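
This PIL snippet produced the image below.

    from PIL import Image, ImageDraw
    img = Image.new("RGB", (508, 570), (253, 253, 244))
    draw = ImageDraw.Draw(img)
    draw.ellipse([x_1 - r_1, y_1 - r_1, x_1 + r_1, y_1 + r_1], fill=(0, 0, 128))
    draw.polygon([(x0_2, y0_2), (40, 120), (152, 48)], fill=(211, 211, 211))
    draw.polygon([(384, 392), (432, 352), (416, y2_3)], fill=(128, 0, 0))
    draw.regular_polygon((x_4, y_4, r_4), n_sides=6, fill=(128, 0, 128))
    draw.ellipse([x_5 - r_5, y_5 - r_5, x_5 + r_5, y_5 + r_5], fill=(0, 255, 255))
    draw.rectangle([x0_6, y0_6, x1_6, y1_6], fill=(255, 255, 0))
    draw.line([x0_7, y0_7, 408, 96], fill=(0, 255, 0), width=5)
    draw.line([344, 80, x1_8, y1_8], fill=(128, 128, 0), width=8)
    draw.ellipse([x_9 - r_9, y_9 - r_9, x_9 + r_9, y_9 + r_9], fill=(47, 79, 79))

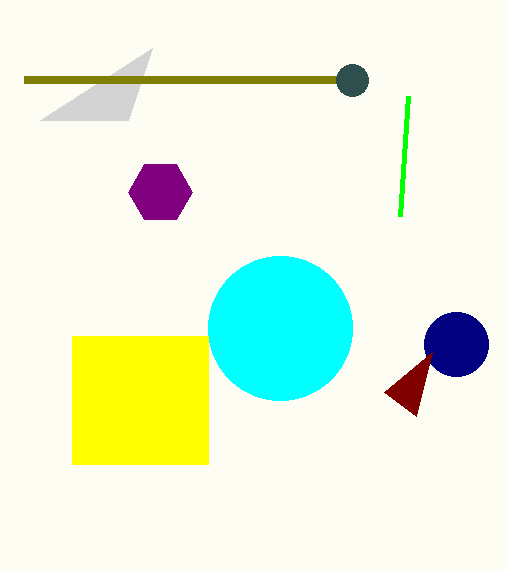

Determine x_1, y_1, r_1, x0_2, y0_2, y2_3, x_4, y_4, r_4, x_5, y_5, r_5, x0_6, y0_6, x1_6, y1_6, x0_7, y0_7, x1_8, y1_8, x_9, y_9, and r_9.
x_1 = 456; y_1 = 344; r_1 = 32; x0_2 = 128; y0_2 = 120; y2_3 = 416; x_4 = 160; y_4 = 192; r_4 = 32; x_5 = 280; y_5 = 328; r_5 = 72; x0_6 = 72; y0_6 = 336; x1_6 = 208; y1_6 = 464; x0_7 = 400; y0_7 = 216; x1_8 = 24; y1_8 = 80; x_9 = 352; y_9 = 80; r_9 = 16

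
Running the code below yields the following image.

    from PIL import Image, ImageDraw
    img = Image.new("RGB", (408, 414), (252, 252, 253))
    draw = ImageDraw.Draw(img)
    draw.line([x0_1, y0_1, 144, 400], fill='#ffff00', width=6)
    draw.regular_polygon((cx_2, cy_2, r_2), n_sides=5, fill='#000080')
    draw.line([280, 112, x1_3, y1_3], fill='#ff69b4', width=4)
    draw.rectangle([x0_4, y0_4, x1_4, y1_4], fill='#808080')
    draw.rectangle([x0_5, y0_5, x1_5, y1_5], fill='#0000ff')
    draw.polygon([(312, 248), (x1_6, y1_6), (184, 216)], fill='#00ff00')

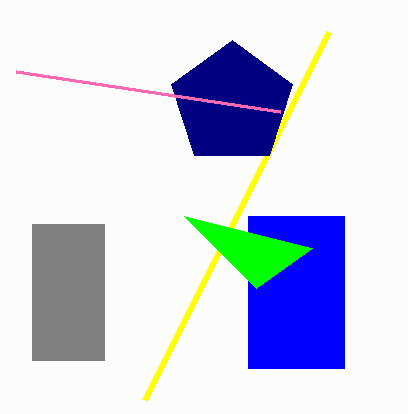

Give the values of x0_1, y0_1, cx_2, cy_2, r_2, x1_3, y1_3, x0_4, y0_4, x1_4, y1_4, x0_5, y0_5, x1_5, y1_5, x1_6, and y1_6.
x0_1 = 328; y0_1 = 32; cx_2 = 232; cy_2 = 104; r_2 = 64; x1_3 = 16; y1_3 = 72; x0_4 = 32; y0_4 = 224; x1_4 = 104; y1_4 = 360; x0_5 = 248; y0_5 = 216; x1_5 = 344; y1_5 = 368; x1_6 = 256; y1_6 = 288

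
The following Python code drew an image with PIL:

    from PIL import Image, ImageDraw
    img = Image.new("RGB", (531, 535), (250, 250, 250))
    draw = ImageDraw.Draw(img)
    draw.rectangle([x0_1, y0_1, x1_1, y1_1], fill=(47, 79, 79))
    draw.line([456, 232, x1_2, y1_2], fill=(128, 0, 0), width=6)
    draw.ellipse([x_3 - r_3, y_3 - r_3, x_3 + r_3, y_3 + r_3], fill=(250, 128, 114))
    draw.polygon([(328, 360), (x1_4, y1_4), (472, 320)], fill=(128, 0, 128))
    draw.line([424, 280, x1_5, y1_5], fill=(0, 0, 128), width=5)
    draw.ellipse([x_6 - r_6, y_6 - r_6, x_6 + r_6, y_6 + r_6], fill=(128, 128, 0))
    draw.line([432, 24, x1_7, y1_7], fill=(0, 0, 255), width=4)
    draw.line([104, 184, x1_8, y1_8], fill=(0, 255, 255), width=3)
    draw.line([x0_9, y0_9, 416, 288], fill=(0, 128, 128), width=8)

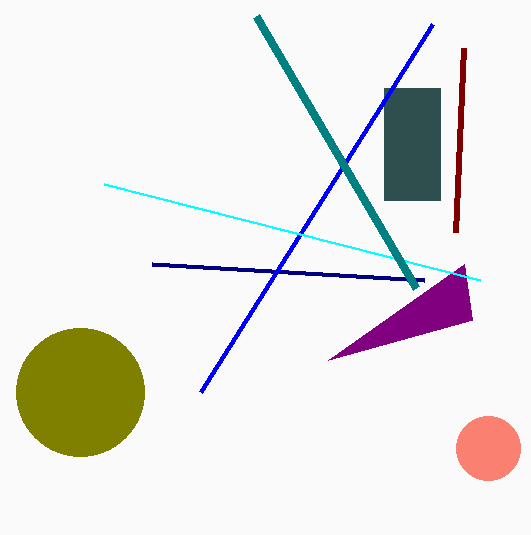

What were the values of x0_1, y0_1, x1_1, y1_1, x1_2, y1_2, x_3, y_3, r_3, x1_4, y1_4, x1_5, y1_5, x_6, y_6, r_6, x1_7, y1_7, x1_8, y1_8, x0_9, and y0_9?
x0_1 = 384, y0_1 = 88, x1_1 = 440, y1_1 = 200, x1_2 = 464, y1_2 = 48, x_3 = 488, y_3 = 448, r_3 = 32, x1_4 = 464, y1_4 = 264, x1_5 = 152, y1_5 = 264, x_6 = 80, y_6 = 392, r_6 = 64, x1_7 = 200, y1_7 = 392, x1_8 = 480, y1_8 = 280, x0_9 = 256, y0_9 = 16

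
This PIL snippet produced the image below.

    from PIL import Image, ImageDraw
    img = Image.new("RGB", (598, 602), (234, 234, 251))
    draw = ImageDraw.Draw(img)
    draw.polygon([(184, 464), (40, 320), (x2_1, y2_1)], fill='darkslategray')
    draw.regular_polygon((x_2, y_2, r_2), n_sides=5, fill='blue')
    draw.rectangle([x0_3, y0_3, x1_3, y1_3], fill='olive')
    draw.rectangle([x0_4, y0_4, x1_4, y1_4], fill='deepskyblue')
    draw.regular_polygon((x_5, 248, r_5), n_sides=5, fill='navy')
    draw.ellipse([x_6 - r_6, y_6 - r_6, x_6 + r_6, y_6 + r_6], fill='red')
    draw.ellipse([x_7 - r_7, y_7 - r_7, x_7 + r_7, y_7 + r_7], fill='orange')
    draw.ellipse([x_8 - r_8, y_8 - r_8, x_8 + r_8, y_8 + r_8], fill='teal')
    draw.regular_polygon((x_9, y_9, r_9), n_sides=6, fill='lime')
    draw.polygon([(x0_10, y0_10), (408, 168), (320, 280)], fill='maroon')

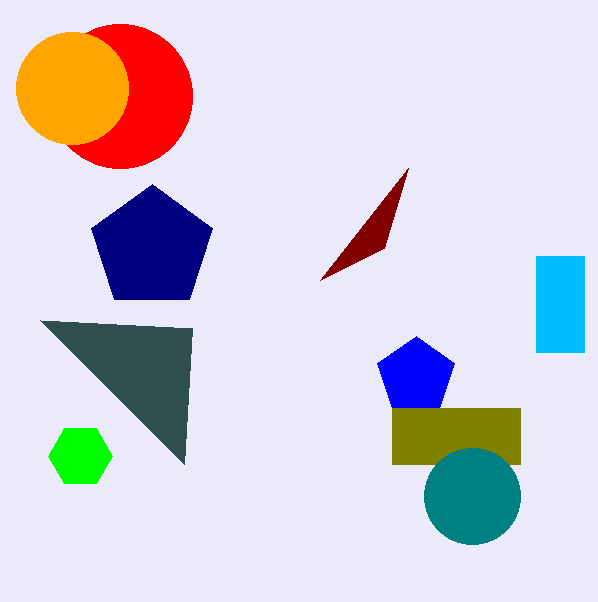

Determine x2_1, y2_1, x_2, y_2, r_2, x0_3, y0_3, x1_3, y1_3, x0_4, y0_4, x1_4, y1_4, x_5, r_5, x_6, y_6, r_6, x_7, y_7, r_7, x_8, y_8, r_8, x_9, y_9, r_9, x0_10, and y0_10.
x2_1 = 192
y2_1 = 328
x_2 = 416
y_2 = 376
r_2 = 40
x0_3 = 392
y0_3 = 408
x1_3 = 520
y1_3 = 464
x0_4 = 536
y0_4 = 256
x1_4 = 584
y1_4 = 352
x_5 = 152
r_5 = 64
x_6 = 120
y_6 = 96
r_6 = 72
x_7 = 72
y_7 = 88
r_7 = 56
x_8 = 472
y_8 = 496
r_8 = 48
x_9 = 80
y_9 = 456
r_9 = 32
x0_10 = 384
y0_10 = 248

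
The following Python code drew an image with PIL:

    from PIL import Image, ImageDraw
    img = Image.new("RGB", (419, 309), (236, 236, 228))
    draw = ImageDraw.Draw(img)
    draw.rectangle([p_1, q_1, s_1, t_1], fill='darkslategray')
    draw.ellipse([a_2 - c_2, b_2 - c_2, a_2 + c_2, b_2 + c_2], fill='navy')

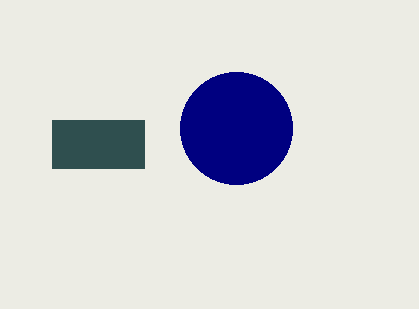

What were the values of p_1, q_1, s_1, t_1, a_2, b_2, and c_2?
p_1 = 52; q_1 = 120; s_1 = 144; t_1 = 168; a_2 = 236; b_2 = 128; c_2 = 56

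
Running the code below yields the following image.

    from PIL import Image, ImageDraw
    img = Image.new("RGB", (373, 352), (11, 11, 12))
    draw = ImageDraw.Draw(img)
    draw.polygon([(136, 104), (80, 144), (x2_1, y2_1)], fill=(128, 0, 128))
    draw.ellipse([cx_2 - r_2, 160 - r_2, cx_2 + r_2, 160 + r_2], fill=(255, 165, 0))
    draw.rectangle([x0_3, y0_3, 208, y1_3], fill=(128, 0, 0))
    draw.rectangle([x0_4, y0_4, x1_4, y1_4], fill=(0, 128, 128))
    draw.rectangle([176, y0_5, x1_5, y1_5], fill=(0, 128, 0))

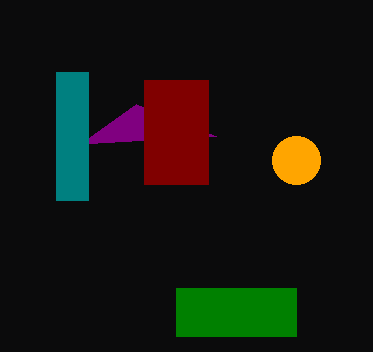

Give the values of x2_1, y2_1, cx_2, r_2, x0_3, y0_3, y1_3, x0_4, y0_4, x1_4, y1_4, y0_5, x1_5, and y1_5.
x2_1 = 216, y2_1 = 136, cx_2 = 296, r_2 = 24, x0_3 = 144, y0_3 = 80, y1_3 = 184, x0_4 = 56, y0_4 = 72, x1_4 = 88, y1_4 = 200, y0_5 = 288, x1_5 = 296, y1_5 = 336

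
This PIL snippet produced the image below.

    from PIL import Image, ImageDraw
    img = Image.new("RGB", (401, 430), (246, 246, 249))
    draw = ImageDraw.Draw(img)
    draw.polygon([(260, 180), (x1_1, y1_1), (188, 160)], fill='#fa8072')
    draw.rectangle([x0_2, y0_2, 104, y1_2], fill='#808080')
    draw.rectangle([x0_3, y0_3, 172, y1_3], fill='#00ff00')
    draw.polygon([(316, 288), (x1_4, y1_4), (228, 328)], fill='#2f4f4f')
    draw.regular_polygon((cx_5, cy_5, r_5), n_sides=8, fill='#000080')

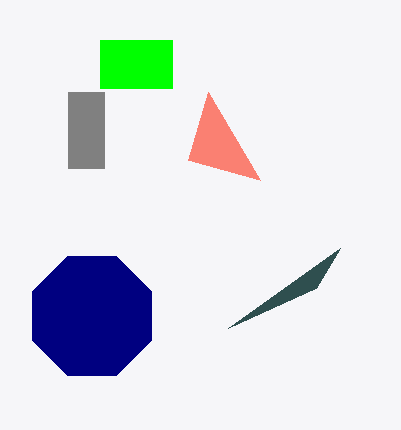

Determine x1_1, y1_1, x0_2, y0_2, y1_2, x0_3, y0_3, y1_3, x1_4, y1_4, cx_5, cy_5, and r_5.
x1_1 = 208
y1_1 = 92
x0_2 = 68
y0_2 = 92
y1_2 = 168
x0_3 = 100
y0_3 = 40
y1_3 = 88
x1_4 = 340
y1_4 = 248
cx_5 = 92
cy_5 = 316
r_5 = 64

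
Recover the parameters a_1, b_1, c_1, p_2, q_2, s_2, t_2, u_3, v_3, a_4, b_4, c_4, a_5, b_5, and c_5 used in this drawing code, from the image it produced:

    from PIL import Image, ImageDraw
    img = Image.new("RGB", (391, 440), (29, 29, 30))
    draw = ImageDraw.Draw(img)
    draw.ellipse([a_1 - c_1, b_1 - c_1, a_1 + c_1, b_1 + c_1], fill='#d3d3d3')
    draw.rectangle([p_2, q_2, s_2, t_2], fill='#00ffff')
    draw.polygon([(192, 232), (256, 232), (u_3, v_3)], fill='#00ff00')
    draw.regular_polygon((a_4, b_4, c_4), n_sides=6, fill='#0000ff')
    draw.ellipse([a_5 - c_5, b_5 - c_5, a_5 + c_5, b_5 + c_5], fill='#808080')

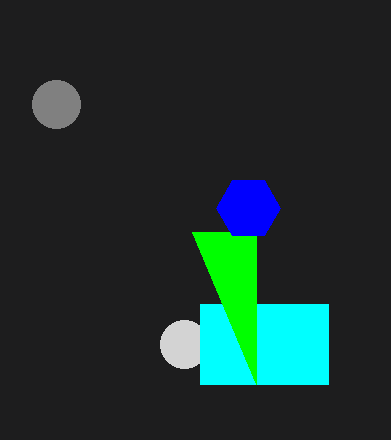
a_1 = 184, b_1 = 344, c_1 = 24, p_2 = 200, q_2 = 304, s_2 = 328, t_2 = 384, u_3 = 256, v_3 = 384, a_4 = 248, b_4 = 208, c_4 = 32, a_5 = 56, b_5 = 104, c_5 = 24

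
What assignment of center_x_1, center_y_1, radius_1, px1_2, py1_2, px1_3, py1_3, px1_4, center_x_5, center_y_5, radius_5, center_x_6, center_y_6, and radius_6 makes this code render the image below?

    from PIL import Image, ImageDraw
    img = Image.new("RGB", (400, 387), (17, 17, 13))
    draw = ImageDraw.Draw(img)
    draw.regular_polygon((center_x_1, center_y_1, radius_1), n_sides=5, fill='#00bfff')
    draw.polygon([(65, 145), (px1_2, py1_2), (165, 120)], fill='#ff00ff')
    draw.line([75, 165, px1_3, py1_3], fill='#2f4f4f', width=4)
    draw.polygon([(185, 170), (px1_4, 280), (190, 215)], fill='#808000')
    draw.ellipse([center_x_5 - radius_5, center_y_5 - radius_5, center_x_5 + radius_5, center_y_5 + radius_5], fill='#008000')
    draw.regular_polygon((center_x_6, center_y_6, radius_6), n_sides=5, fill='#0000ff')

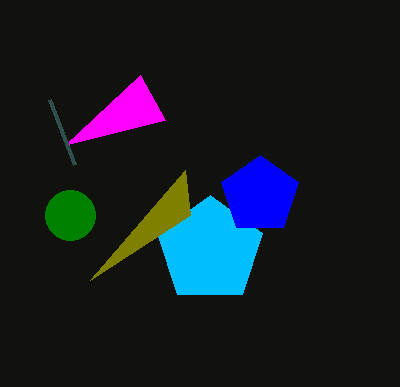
center_x_1 = 210
center_y_1 = 250
radius_1 = 55
px1_2 = 140
py1_2 = 75
px1_3 = 50
py1_3 = 100
px1_4 = 90
center_x_5 = 70
center_y_5 = 215
radius_5 = 25
center_x_6 = 260
center_y_6 = 195
radius_6 = 40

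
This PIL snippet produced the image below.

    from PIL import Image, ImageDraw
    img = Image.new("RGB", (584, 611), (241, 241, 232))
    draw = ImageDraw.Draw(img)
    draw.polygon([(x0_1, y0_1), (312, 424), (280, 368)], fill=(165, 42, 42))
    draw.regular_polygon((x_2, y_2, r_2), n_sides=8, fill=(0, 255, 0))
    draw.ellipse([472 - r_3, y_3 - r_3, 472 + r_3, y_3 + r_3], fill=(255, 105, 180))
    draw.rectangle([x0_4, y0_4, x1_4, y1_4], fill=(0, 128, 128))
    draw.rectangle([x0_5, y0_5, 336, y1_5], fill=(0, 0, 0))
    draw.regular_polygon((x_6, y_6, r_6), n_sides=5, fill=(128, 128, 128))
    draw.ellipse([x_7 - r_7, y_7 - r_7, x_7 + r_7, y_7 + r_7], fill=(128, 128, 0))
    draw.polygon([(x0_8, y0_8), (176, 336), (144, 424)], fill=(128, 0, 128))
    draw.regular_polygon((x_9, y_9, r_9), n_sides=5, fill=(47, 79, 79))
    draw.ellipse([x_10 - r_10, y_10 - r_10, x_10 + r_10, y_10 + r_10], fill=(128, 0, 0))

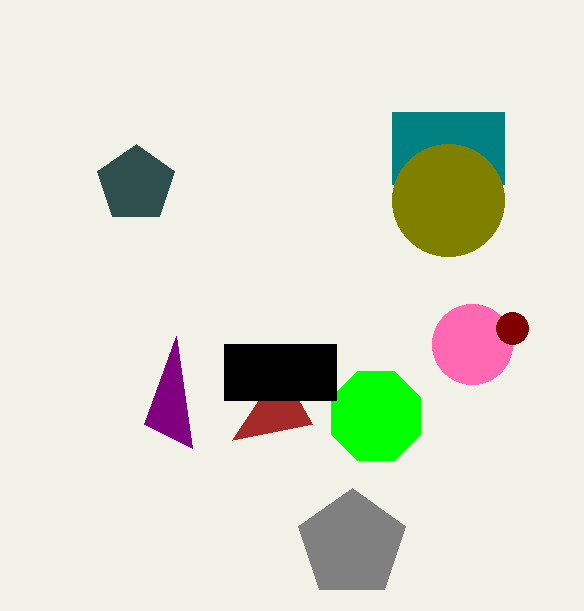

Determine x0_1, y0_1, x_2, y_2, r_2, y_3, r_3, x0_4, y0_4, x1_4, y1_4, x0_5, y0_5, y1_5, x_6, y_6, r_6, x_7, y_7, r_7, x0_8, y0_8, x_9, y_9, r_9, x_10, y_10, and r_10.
x0_1 = 232
y0_1 = 440
x_2 = 376
y_2 = 416
r_2 = 48
y_3 = 344
r_3 = 40
x0_4 = 392
y0_4 = 112
x1_4 = 504
y1_4 = 184
x0_5 = 224
y0_5 = 344
y1_5 = 400
x_6 = 352
y_6 = 544
r_6 = 56
x_7 = 448
y_7 = 200
r_7 = 56
x0_8 = 192
y0_8 = 448
x_9 = 136
y_9 = 184
r_9 = 40
x_10 = 512
y_10 = 328
r_10 = 16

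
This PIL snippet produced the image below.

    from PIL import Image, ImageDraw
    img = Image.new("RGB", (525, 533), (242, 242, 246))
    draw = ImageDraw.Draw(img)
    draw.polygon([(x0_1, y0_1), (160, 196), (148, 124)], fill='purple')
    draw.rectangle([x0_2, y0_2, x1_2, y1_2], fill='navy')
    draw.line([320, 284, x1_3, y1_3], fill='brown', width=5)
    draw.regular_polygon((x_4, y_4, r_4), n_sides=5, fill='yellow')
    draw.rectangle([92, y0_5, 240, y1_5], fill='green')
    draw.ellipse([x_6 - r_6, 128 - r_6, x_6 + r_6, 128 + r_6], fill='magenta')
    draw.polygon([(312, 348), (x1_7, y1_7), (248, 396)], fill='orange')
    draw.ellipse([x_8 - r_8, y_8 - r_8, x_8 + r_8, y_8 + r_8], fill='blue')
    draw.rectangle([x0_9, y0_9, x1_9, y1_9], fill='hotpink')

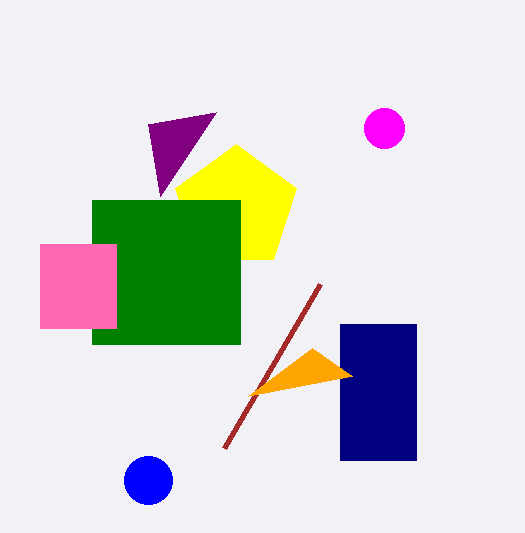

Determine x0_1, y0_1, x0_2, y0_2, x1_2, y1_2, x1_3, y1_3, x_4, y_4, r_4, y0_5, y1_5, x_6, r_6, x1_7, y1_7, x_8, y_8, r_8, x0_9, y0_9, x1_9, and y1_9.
x0_1 = 216
y0_1 = 112
x0_2 = 340
y0_2 = 324
x1_2 = 416
y1_2 = 460
x1_3 = 224
y1_3 = 448
x_4 = 236
y_4 = 208
r_4 = 64
y0_5 = 200
y1_5 = 344
x_6 = 384
r_6 = 20
x1_7 = 352
y1_7 = 376
x_8 = 148
y_8 = 480
r_8 = 24
x0_9 = 40
y0_9 = 244
x1_9 = 116
y1_9 = 328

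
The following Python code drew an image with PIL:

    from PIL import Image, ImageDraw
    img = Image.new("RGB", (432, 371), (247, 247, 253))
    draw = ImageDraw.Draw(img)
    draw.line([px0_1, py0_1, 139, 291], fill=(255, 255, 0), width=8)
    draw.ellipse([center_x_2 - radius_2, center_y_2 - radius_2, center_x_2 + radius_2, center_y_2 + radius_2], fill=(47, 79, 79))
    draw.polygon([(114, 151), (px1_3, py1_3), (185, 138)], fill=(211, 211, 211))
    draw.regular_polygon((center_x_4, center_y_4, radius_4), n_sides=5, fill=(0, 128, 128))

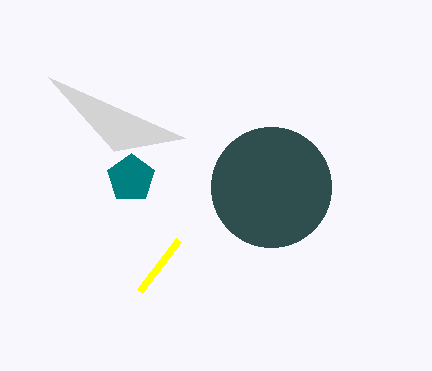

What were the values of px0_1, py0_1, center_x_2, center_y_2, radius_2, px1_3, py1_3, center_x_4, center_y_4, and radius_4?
px0_1 = 178, py0_1 = 240, center_x_2 = 271, center_y_2 = 187, radius_2 = 60, px1_3 = 48, py1_3 = 77, center_x_4 = 131, center_y_4 = 178, radius_4 = 25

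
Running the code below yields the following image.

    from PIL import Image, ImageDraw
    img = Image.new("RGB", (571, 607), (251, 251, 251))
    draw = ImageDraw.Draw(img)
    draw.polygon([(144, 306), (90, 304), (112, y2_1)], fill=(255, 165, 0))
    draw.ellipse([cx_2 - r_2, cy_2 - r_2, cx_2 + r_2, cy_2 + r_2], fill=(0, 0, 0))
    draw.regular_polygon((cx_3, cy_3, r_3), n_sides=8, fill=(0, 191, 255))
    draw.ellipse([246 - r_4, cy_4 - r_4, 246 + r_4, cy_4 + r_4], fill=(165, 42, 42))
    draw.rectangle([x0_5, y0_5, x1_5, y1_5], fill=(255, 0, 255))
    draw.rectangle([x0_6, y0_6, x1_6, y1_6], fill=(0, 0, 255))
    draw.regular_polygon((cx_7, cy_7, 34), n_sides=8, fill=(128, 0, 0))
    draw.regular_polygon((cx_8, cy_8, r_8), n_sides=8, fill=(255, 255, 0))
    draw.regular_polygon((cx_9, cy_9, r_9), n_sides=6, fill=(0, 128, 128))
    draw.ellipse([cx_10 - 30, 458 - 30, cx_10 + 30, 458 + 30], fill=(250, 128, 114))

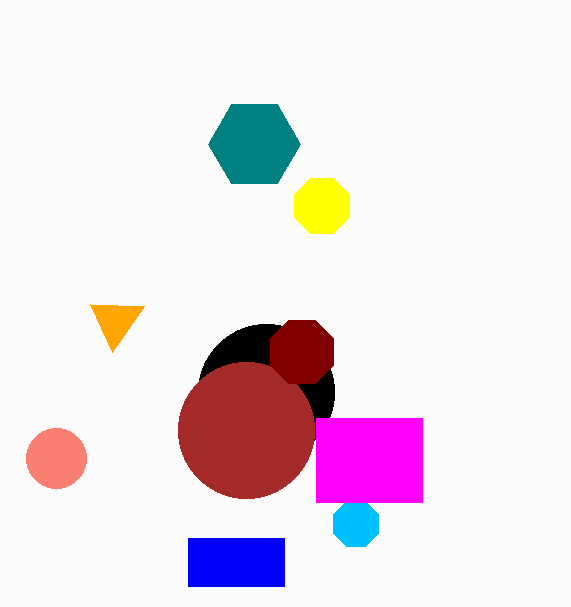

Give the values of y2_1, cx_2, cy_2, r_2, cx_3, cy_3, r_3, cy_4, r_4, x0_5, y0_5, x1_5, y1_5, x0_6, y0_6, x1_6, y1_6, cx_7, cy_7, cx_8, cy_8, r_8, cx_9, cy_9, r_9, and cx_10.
y2_1 = 352, cx_2 = 266, cy_2 = 392, r_2 = 68, cx_3 = 356, cy_3 = 524, r_3 = 24, cy_4 = 430, r_4 = 68, x0_5 = 316, y0_5 = 418, x1_5 = 422, y1_5 = 502, x0_6 = 188, y0_6 = 538, x1_6 = 284, y1_6 = 586, cx_7 = 302, cy_7 = 352, cx_8 = 322, cy_8 = 206, r_8 = 30, cx_9 = 254, cy_9 = 144, r_9 = 46, cx_10 = 56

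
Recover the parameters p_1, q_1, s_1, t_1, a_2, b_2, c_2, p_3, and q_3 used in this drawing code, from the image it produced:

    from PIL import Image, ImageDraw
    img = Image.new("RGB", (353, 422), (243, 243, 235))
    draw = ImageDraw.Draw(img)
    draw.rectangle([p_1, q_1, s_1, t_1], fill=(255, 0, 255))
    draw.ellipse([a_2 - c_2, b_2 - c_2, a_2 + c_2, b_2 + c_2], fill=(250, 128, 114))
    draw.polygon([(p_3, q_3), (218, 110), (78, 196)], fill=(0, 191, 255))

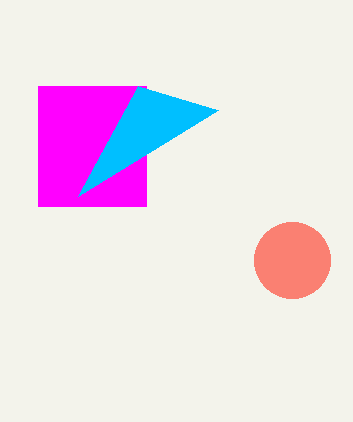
p_1 = 38
q_1 = 86
s_1 = 146
t_1 = 206
a_2 = 292
b_2 = 260
c_2 = 38
p_3 = 138
q_3 = 86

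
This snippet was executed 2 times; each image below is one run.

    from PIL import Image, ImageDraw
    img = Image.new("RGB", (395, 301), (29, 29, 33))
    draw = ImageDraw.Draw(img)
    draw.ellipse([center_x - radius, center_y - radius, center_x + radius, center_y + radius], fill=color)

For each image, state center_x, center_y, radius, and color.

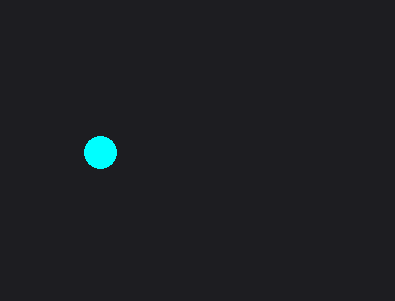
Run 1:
center_x = 100, center_y = 152, radius = 16, color = 'cyan'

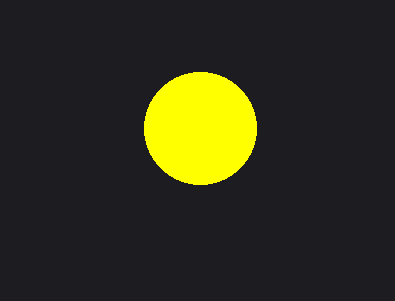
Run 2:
center_x = 200, center_y = 128, radius = 56, color = 'yellow'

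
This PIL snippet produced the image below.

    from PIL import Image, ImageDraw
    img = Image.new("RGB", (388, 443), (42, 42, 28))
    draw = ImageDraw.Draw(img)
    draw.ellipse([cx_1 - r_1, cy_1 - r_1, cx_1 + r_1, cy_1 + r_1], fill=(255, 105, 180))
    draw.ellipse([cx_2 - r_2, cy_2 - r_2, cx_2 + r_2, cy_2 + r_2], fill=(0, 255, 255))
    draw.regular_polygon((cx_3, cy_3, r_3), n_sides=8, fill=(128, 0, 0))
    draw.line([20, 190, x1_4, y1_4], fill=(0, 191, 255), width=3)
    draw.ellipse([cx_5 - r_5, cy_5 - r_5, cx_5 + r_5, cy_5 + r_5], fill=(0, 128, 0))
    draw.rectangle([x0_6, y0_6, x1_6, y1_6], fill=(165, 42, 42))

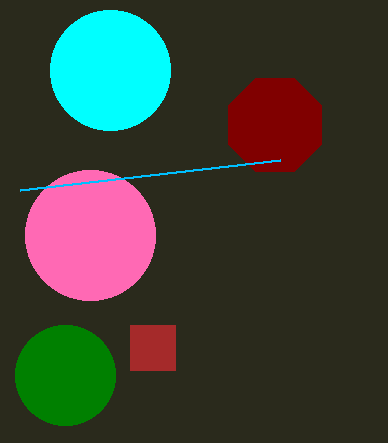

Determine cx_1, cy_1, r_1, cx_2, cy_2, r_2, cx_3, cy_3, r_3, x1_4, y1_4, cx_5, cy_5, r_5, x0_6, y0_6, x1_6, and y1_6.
cx_1 = 90; cy_1 = 235; r_1 = 65; cx_2 = 110; cy_2 = 70; r_2 = 60; cx_3 = 275; cy_3 = 125; r_3 = 50; x1_4 = 280; y1_4 = 160; cx_5 = 65; cy_5 = 375; r_5 = 50; x0_6 = 130; y0_6 = 325; x1_6 = 175; y1_6 = 370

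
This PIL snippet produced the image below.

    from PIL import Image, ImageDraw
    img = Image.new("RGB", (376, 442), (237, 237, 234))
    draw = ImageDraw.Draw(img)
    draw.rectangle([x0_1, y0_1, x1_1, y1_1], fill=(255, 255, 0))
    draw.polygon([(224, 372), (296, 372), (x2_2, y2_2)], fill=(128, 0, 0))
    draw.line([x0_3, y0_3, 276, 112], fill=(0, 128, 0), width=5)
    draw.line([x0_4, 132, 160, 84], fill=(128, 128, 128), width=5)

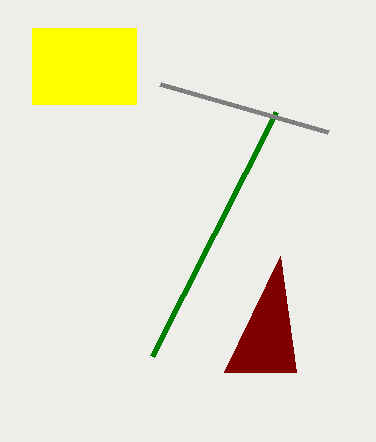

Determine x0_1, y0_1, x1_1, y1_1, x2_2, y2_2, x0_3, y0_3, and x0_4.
x0_1 = 32
y0_1 = 28
x1_1 = 136
y1_1 = 104
x2_2 = 280
y2_2 = 256
x0_3 = 152
y0_3 = 356
x0_4 = 328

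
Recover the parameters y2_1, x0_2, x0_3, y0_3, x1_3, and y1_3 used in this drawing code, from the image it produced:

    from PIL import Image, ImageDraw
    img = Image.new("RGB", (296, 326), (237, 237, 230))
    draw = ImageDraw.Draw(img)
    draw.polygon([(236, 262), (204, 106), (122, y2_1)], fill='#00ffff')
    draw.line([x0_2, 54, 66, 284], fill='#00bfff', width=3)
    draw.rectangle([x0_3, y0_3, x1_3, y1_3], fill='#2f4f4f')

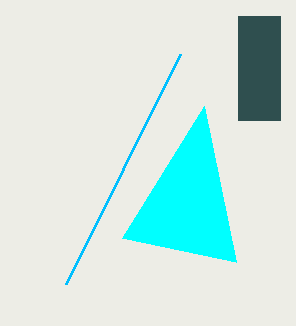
y2_1 = 238, x0_2 = 180, x0_3 = 238, y0_3 = 16, x1_3 = 280, y1_3 = 120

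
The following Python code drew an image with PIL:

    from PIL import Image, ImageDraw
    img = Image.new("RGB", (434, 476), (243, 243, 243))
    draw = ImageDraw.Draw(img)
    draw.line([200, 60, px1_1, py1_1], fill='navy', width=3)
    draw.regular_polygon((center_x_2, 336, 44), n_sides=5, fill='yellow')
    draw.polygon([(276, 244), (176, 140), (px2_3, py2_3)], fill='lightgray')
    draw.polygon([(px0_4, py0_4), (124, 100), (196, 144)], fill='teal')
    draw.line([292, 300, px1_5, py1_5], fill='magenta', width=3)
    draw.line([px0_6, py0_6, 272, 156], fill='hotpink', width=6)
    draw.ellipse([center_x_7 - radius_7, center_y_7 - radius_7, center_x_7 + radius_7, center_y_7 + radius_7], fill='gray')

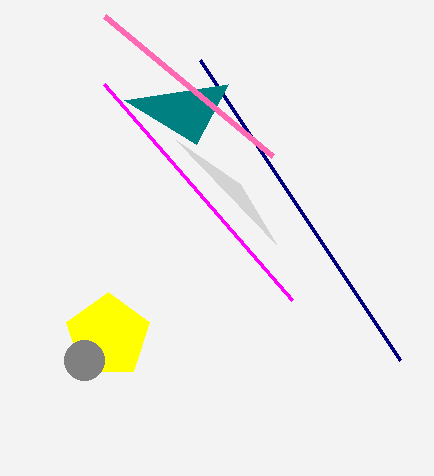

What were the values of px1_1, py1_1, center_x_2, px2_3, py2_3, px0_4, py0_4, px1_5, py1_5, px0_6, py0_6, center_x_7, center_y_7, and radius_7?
px1_1 = 400; py1_1 = 360; center_x_2 = 108; px2_3 = 240; py2_3 = 184; px0_4 = 228; py0_4 = 84; px1_5 = 104; py1_5 = 84; px0_6 = 104; py0_6 = 16; center_x_7 = 84; center_y_7 = 360; radius_7 = 20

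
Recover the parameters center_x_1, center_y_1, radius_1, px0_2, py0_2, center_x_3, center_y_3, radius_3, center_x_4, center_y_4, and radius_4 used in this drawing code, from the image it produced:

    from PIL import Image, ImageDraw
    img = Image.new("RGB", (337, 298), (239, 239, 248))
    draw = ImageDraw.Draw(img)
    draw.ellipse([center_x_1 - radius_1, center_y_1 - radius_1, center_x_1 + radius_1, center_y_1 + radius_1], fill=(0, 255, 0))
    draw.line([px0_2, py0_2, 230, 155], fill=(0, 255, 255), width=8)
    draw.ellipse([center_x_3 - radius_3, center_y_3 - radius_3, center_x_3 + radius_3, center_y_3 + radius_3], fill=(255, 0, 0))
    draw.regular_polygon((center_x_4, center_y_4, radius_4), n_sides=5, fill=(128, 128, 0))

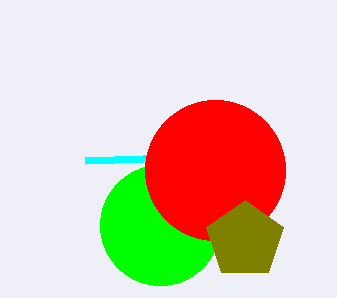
center_x_1 = 160; center_y_1 = 225; radius_1 = 60; px0_2 = 85; py0_2 = 160; center_x_3 = 215; center_y_3 = 170; radius_3 = 70; center_x_4 = 245; center_y_4 = 240; radius_4 = 40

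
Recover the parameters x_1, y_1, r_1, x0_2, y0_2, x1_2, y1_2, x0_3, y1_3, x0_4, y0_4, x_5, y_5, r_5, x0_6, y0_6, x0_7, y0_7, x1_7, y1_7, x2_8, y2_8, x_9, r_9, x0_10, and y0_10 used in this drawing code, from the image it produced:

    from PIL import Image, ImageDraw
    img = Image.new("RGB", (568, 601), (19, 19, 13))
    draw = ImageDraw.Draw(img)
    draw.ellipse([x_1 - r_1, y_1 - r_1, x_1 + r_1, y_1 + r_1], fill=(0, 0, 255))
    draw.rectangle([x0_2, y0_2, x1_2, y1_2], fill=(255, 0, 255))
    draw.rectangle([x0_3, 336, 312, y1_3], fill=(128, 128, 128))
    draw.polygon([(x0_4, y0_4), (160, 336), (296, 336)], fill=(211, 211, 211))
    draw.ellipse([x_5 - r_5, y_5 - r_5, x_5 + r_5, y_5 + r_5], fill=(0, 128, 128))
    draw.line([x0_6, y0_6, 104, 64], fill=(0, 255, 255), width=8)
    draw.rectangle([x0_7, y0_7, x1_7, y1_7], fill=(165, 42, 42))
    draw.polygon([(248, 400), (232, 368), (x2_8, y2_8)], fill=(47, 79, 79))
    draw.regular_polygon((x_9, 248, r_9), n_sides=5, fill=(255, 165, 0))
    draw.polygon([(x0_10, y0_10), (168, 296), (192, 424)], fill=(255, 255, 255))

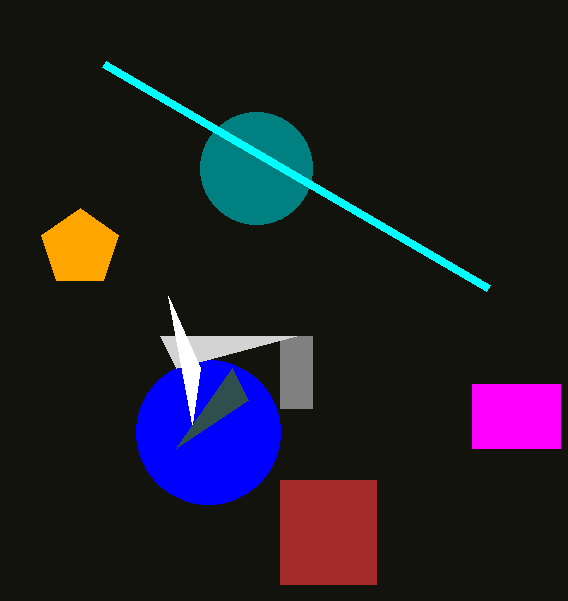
x_1 = 208, y_1 = 432, r_1 = 72, x0_2 = 472, y0_2 = 384, x1_2 = 560, y1_2 = 448, x0_3 = 280, y1_3 = 408, x0_4 = 176, y0_4 = 368, x_5 = 256, y_5 = 168, r_5 = 56, x0_6 = 488, y0_6 = 288, x0_7 = 280, y0_7 = 480, x1_7 = 376, y1_7 = 584, x2_8 = 176, y2_8 = 448, x_9 = 80, r_9 = 40, x0_10 = 200, y0_10 = 368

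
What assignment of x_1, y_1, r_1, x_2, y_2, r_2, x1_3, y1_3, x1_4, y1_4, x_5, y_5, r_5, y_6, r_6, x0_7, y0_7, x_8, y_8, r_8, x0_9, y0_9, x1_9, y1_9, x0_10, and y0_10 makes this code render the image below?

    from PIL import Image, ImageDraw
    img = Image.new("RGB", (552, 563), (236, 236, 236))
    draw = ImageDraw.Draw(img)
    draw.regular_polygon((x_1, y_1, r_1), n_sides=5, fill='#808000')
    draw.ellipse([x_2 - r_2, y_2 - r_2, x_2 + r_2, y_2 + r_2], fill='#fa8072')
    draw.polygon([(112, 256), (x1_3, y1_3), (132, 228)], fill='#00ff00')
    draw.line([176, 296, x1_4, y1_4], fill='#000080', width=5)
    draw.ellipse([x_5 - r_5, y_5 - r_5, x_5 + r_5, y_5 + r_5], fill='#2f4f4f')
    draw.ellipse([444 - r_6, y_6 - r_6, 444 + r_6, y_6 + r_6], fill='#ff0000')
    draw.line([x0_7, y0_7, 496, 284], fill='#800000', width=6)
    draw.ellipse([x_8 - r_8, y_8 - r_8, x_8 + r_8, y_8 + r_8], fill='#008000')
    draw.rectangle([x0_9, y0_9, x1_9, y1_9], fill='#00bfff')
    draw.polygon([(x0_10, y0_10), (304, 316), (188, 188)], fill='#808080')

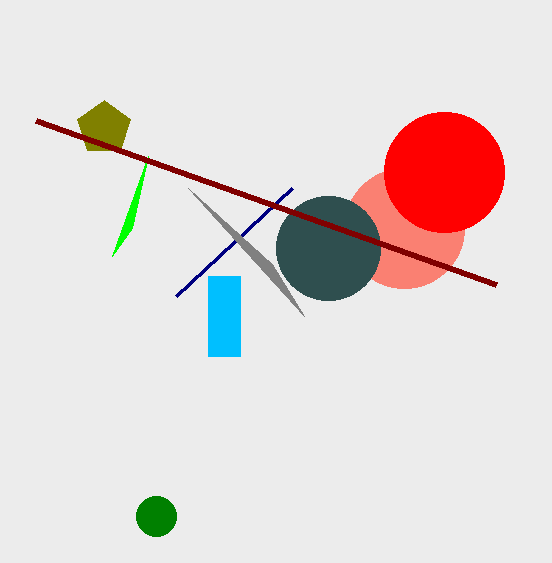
x_1 = 104, y_1 = 128, r_1 = 28, x_2 = 404, y_2 = 228, r_2 = 60, x1_3 = 148, y1_3 = 156, x1_4 = 292, y1_4 = 188, x_5 = 328, y_5 = 248, r_5 = 52, y_6 = 172, r_6 = 60, x0_7 = 36, y0_7 = 120, x_8 = 156, y_8 = 516, r_8 = 20, x0_9 = 208, y0_9 = 276, x1_9 = 240, y1_9 = 356, x0_10 = 272, y0_10 = 264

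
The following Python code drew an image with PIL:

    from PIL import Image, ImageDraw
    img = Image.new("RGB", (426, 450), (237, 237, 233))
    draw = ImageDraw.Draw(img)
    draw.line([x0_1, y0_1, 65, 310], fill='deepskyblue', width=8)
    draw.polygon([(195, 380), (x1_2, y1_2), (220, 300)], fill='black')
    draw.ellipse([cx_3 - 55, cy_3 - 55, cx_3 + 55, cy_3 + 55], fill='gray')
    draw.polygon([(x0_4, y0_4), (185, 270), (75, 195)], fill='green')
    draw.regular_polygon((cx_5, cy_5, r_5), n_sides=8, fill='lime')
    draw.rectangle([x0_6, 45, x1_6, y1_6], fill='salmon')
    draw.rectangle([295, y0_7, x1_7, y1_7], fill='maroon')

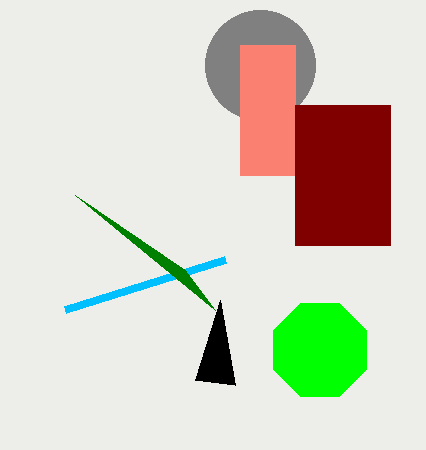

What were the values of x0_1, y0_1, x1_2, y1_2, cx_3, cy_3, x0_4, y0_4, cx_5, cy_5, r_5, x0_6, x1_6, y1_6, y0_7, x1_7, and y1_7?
x0_1 = 225, y0_1 = 260, x1_2 = 235, y1_2 = 385, cx_3 = 260, cy_3 = 65, x0_4 = 215, y0_4 = 310, cx_5 = 320, cy_5 = 350, r_5 = 50, x0_6 = 240, x1_6 = 295, y1_6 = 175, y0_7 = 105, x1_7 = 390, y1_7 = 245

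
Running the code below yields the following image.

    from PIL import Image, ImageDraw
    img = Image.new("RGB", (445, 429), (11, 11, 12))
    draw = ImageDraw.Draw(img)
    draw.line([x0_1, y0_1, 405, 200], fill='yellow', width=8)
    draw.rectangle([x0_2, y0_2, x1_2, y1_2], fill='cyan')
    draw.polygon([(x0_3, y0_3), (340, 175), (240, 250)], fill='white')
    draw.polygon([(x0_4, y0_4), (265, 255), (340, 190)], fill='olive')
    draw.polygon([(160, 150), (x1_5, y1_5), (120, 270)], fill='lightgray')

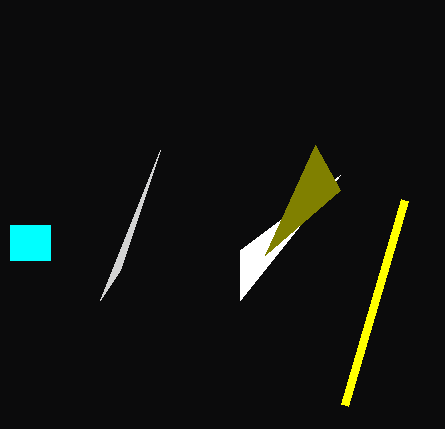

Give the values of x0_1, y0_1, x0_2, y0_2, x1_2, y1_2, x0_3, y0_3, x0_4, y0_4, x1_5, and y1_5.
x0_1 = 345; y0_1 = 405; x0_2 = 10; y0_2 = 225; x1_2 = 50; y1_2 = 260; x0_3 = 240; y0_3 = 300; x0_4 = 315; y0_4 = 145; x1_5 = 100; y1_5 = 300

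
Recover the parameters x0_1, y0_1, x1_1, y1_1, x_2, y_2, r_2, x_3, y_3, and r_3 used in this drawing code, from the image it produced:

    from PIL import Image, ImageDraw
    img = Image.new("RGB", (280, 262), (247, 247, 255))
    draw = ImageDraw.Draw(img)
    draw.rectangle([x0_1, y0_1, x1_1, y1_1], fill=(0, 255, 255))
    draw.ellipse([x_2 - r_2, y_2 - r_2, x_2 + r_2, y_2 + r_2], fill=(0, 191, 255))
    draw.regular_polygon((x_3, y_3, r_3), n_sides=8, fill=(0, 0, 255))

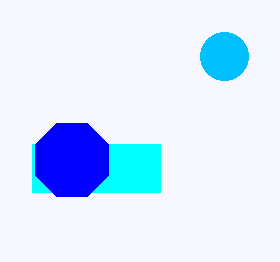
x0_1 = 32, y0_1 = 144, x1_1 = 160, y1_1 = 192, x_2 = 224, y_2 = 56, r_2 = 24, x_3 = 72, y_3 = 160, r_3 = 40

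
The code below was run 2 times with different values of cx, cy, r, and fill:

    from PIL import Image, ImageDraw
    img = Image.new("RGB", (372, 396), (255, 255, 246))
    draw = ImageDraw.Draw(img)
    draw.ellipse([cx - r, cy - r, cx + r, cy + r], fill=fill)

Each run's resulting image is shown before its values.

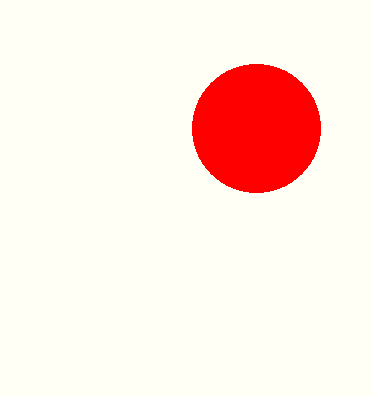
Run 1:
cx = 256; cy = 128; r = 64; fill = 'red'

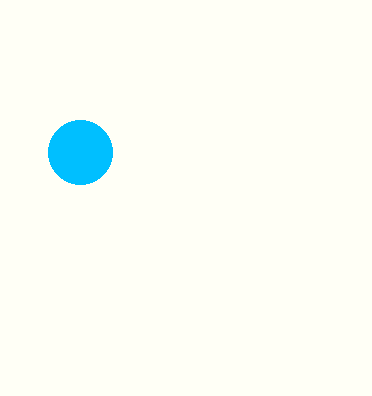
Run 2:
cx = 80, cy = 152, r = 32, fill = 'deepskyblue'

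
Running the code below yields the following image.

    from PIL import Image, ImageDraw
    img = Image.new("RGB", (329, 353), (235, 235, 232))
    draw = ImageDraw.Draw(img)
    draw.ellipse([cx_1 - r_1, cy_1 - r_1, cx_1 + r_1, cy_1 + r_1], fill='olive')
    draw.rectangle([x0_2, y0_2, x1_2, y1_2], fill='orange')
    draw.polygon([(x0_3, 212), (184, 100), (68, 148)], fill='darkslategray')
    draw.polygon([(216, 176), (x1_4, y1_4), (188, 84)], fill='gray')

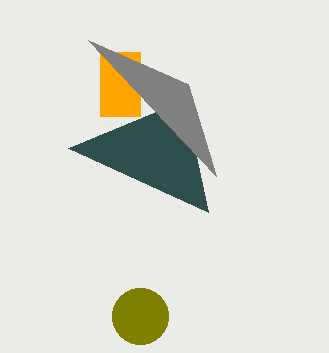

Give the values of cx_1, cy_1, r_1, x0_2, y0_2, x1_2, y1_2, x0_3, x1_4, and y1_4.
cx_1 = 140, cy_1 = 316, r_1 = 28, x0_2 = 100, y0_2 = 52, x1_2 = 140, y1_2 = 116, x0_3 = 208, x1_4 = 88, y1_4 = 40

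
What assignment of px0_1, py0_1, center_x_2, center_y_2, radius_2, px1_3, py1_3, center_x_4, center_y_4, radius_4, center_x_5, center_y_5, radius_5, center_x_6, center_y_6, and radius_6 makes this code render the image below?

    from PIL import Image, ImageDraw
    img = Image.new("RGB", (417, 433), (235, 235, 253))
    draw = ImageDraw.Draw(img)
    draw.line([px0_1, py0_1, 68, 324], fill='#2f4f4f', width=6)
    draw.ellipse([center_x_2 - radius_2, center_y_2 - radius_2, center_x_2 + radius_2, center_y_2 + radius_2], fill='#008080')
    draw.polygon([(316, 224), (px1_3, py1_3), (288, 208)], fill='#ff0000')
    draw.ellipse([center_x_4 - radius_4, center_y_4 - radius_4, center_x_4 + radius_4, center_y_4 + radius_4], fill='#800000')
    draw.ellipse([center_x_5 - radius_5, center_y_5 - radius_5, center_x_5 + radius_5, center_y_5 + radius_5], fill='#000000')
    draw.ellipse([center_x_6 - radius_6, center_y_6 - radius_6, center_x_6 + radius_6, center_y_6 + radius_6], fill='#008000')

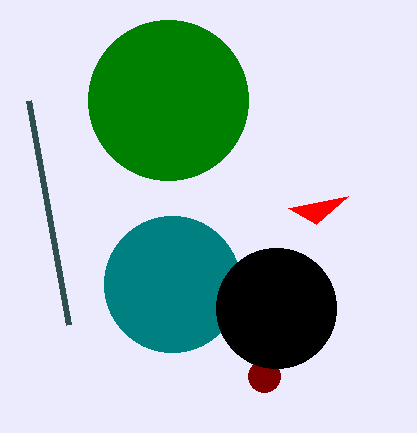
px0_1 = 28; py0_1 = 100; center_x_2 = 172; center_y_2 = 284; radius_2 = 68; px1_3 = 348; py1_3 = 196; center_x_4 = 264; center_y_4 = 376; radius_4 = 16; center_x_5 = 276; center_y_5 = 308; radius_5 = 60; center_x_6 = 168; center_y_6 = 100; radius_6 = 80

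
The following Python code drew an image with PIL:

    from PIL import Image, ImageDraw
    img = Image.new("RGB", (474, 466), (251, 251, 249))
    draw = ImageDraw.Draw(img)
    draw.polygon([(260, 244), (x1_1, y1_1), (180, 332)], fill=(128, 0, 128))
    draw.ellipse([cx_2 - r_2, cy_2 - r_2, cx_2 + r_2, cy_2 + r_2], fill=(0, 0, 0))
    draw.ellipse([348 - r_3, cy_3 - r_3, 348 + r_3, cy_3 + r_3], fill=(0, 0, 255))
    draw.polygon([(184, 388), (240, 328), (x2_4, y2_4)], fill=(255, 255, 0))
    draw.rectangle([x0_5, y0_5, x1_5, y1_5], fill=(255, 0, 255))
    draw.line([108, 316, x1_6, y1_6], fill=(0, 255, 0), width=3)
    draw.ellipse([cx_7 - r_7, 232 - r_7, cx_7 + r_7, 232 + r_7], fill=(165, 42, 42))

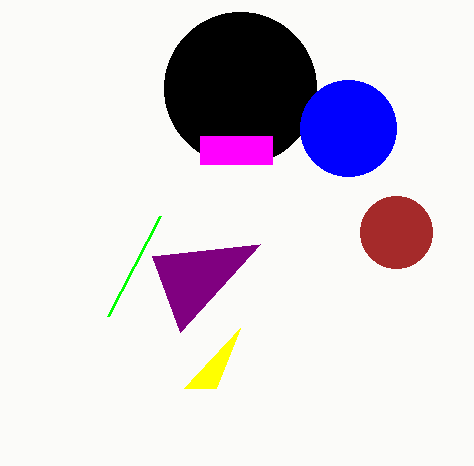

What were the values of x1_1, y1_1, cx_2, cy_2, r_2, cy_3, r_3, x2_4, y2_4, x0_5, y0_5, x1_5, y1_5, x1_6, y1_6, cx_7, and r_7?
x1_1 = 152, y1_1 = 256, cx_2 = 240, cy_2 = 88, r_2 = 76, cy_3 = 128, r_3 = 48, x2_4 = 216, y2_4 = 388, x0_5 = 200, y0_5 = 136, x1_5 = 272, y1_5 = 164, x1_6 = 160, y1_6 = 216, cx_7 = 396, r_7 = 36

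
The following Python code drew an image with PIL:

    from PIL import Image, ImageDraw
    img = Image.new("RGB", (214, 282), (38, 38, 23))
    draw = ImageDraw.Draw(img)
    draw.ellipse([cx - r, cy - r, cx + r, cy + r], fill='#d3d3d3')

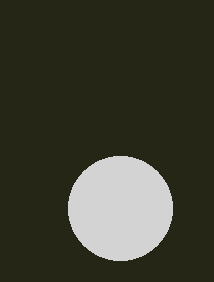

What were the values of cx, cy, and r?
cx = 120
cy = 208
r = 52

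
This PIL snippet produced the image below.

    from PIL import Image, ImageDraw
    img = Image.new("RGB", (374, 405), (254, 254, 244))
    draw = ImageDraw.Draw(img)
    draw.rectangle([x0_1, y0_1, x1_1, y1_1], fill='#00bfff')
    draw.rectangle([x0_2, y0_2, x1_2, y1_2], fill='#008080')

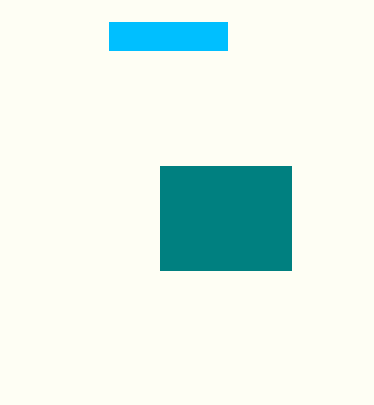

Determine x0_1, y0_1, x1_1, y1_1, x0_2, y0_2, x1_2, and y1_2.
x0_1 = 109; y0_1 = 22; x1_1 = 227; y1_1 = 50; x0_2 = 160; y0_2 = 166; x1_2 = 291; y1_2 = 270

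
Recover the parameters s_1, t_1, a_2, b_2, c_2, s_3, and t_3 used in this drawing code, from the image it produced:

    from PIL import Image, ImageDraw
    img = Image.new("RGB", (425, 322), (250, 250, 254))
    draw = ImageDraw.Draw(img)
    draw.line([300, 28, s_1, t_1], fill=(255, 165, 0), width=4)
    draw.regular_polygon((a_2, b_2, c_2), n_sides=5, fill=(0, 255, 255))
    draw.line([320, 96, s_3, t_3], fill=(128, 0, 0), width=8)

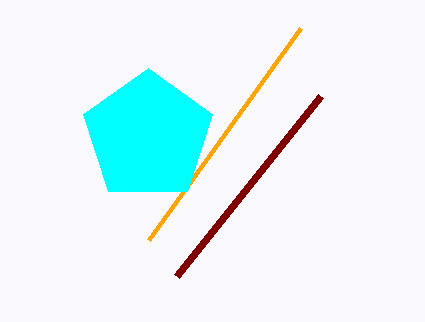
s_1 = 148; t_1 = 240; a_2 = 148; b_2 = 136; c_2 = 68; s_3 = 176; t_3 = 276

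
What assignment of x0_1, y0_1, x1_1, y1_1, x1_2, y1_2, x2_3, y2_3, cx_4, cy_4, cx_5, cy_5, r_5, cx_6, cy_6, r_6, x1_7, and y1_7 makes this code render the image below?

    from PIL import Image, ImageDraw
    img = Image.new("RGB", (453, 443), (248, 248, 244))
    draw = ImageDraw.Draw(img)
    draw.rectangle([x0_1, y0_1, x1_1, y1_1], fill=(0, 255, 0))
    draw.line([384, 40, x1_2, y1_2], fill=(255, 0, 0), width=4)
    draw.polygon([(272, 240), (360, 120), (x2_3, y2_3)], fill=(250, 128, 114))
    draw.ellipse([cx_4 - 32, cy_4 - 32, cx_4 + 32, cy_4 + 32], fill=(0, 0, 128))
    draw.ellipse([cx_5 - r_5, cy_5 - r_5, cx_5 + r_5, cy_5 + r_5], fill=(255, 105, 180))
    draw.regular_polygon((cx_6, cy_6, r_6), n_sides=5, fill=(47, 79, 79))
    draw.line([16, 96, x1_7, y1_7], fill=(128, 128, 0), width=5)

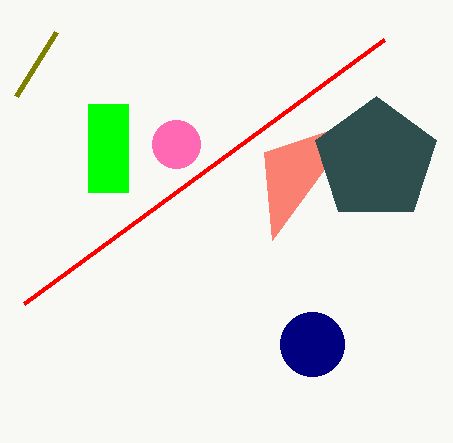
x0_1 = 88, y0_1 = 104, x1_1 = 128, y1_1 = 192, x1_2 = 24, y1_2 = 304, x2_3 = 264, y2_3 = 152, cx_4 = 312, cy_4 = 344, cx_5 = 176, cy_5 = 144, r_5 = 24, cx_6 = 376, cy_6 = 160, r_6 = 64, x1_7 = 56, y1_7 = 32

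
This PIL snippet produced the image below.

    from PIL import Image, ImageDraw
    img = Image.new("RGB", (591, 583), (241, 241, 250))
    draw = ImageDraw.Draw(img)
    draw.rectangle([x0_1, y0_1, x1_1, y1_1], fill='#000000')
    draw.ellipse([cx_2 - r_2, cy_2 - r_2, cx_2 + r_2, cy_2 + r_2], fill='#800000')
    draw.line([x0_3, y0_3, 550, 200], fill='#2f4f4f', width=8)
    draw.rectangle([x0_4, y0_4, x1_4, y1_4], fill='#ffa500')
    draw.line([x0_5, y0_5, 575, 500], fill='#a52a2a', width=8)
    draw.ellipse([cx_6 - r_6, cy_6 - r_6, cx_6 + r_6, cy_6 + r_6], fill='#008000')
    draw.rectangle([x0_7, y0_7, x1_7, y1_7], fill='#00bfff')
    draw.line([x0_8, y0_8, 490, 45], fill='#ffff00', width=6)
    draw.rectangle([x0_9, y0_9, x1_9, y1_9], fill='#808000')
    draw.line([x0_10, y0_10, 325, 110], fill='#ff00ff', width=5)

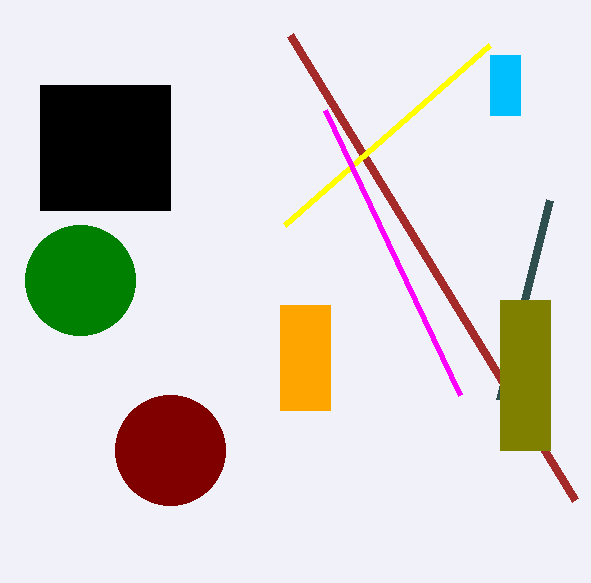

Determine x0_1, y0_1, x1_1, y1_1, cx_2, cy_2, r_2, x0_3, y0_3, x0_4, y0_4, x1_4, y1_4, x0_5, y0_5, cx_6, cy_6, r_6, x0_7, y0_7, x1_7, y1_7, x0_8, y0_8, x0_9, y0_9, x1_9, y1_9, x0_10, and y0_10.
x0_1 = 40
y0_1 = 85
x1_1 = 170
y1_1 = 210
cx_2 = 170
cy_2 = 450
r_2 = 55
x0_3 = 500
y0_3 = 400
x0_4 = 280
y0_4 = 305
x1_4 = 330
y1_4 = 410
x0_5 = 290
y0_5 = 35
cx_6 = 80
cy_6 = 280
r_6 = 55
x0_7 = 490
y0_7 = 55
x1_7 = 520
y1_7 = 115
x0_8 = 285
y0_8 = 225
x0_9 = 500
y0_9 = 300
x1_9 = 550
y1_9 = 450
x0_10 = 460
y0_10 = 395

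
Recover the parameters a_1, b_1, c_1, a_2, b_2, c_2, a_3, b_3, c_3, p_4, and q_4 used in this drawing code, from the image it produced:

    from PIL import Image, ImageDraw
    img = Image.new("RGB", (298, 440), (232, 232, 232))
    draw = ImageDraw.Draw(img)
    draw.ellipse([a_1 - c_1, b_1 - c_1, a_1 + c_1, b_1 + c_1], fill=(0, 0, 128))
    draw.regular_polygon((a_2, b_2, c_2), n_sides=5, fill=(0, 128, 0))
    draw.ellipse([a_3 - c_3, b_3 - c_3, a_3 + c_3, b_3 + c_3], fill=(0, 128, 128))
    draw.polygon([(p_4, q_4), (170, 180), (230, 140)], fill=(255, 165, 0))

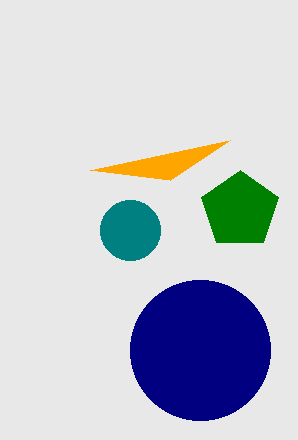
a_1 = 200; b_1 = 350; c_1 = 70; a_2 = 240; b_2 = 210; c_2 = 40; a_3 = 130; b_3 = 230; c_3 = 30; p_4 = 90; q_4 = 170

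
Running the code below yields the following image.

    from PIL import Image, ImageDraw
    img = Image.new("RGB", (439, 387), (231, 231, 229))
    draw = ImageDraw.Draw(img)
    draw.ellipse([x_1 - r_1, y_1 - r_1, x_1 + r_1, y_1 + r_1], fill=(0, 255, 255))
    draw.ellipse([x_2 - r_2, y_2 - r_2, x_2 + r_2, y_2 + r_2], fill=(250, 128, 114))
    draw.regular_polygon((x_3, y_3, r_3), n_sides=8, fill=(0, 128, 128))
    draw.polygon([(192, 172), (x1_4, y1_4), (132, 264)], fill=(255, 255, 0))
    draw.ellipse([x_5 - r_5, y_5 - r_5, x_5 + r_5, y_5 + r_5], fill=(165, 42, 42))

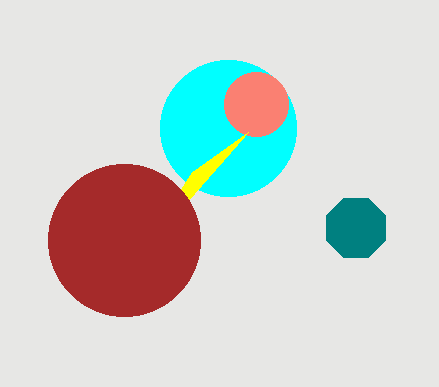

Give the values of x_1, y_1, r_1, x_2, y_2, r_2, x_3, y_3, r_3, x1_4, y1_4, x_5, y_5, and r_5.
x_1 = 228; y_1 = 128; r_1 = 68; x_2 = 256; y_2 = 104; r_2 = 32; x_3 = 356; y_3 = 228; r_3 = 32; x1_4 = 248; y1_4 = 132; x_5 = 124; y_5 = 240; r_5 = 76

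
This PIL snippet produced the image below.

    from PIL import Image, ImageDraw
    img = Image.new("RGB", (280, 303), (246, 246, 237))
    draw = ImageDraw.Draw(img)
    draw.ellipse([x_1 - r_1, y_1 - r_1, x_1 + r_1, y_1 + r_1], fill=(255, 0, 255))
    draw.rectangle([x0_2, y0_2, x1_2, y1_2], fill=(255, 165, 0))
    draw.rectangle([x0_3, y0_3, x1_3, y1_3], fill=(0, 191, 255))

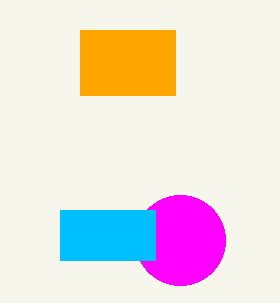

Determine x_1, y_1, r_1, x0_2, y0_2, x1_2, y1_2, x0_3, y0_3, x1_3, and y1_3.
x_1 = 180
y_1 = 240
r_1 = 45
x0_2 = 80
y0_2 = 30
x1_2 = 175
y1_2 = 95
x0_3 = 60
y0_3 = 210
x1_3 = 155
y1_3 = 260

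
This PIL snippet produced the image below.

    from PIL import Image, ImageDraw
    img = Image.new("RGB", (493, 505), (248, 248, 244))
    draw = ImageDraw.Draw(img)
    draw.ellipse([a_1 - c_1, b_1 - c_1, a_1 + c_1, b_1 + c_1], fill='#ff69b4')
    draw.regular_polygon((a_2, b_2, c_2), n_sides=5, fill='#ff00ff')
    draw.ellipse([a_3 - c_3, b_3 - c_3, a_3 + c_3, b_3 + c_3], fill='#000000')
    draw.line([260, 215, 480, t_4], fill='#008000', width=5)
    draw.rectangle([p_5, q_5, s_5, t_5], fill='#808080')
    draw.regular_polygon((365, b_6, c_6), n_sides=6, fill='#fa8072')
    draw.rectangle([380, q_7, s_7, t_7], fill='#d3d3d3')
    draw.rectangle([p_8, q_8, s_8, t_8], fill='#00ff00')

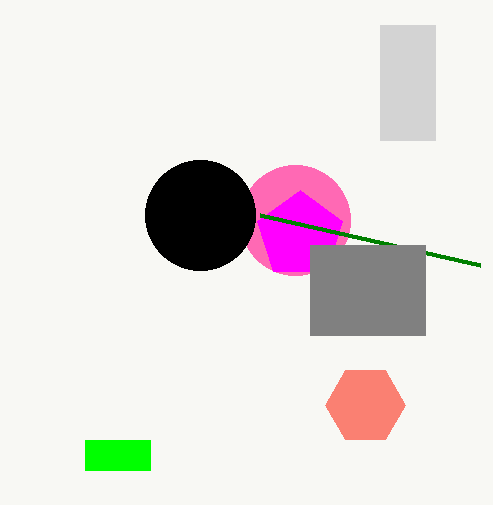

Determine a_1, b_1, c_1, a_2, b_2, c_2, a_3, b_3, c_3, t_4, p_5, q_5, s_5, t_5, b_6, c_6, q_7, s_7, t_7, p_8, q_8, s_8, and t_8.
a_1 = 295
b_1 = 220
c_1 = 55
a_2 = 300
b_2 = 235
c_2 = 45
a_3 = 200
b_3 = 215
c_3 = 55
t_4 = 265
p_5 = 310
q_5 = 245
s_5 = 425
t_5 = 335
b_6 = 405
c_6 = 40
q_7 = 25
s_7 = 435
t_7 = 140
p_8 = 85
q_8 = 440
s_8 = 150
t_8 = 470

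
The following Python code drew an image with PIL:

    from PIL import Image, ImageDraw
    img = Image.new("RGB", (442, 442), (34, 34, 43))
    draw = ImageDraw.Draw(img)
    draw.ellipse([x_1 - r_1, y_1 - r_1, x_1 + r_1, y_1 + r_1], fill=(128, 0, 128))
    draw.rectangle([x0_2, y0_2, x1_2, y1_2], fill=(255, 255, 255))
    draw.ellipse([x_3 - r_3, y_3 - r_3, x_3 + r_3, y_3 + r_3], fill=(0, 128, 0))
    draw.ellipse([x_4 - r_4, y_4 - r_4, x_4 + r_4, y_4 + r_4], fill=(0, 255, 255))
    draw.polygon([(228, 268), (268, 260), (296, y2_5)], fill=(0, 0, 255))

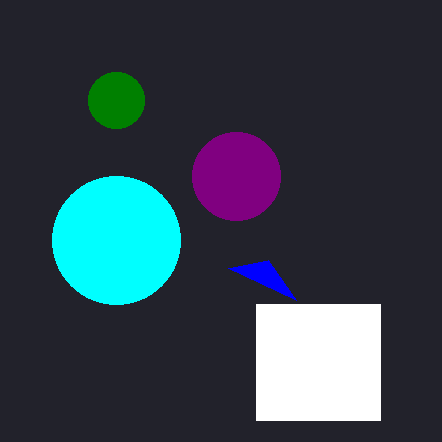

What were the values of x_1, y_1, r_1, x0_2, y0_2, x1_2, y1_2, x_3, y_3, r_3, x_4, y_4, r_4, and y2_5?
x_1 = 236, y_1 = 176, r_1 = 44, x0_2 = 256, y0_2 = 304, x1_2 = 380, y1_2 = 420, x_3 = 116, y_3 = 100, r_3 = 28, x_4 = 116, y_4 = 240, r_4 = 64, y2_5 = 300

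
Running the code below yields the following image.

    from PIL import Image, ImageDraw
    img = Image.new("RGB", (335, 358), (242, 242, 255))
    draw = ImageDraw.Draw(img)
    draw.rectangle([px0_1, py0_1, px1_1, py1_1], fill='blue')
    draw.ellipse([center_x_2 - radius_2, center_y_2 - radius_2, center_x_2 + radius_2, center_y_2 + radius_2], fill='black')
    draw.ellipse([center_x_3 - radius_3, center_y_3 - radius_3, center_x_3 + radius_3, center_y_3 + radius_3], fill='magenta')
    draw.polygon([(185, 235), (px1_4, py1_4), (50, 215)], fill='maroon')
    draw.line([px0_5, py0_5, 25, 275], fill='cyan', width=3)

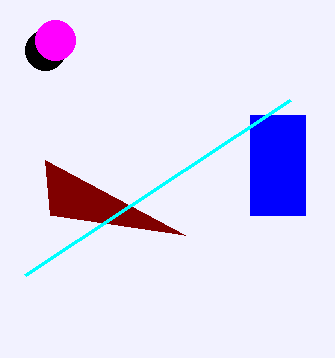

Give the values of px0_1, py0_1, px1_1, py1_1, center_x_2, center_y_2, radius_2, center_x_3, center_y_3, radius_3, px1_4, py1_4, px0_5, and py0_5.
px0_1 = 250
py0_1 = 115
px1_1 = 305
py1_1 = 215
center_x_2 = 45
center_y_2 = 50
radius_2 = 20
center_x_3 = 55
center_y_3 = 40
radius_3 = 20
px1_4 = 45
py1_4 = 160
px0_5 = 290
py0_5 = 100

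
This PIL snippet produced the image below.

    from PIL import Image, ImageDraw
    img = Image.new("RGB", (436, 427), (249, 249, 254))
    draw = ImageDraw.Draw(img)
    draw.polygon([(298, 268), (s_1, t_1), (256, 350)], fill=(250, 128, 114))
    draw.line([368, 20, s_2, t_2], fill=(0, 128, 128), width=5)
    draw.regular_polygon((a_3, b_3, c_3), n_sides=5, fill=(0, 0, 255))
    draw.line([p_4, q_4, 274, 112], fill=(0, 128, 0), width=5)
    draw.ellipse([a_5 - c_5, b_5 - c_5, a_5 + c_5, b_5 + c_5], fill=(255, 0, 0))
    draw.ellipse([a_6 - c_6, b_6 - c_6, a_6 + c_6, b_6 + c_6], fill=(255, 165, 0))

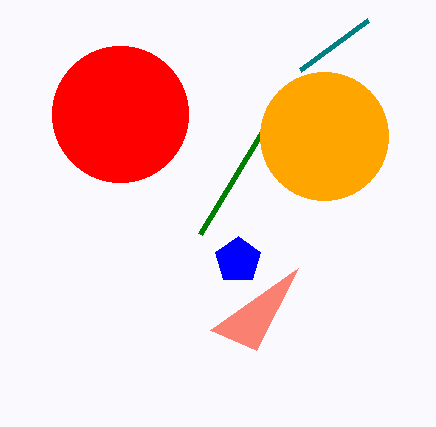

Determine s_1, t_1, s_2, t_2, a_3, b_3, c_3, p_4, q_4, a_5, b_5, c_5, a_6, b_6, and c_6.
s_1 = 210; t_1 = 330; s_2 = 300; t_2 = 70; a_3 = 238; b_3 = 260; c_3 = 24; p_4 = 200; q_4 = 234; a_5 = 120; b_5 = 114; c_5 = 68; a_6 = 324; b_6 = 136; c_6 = 64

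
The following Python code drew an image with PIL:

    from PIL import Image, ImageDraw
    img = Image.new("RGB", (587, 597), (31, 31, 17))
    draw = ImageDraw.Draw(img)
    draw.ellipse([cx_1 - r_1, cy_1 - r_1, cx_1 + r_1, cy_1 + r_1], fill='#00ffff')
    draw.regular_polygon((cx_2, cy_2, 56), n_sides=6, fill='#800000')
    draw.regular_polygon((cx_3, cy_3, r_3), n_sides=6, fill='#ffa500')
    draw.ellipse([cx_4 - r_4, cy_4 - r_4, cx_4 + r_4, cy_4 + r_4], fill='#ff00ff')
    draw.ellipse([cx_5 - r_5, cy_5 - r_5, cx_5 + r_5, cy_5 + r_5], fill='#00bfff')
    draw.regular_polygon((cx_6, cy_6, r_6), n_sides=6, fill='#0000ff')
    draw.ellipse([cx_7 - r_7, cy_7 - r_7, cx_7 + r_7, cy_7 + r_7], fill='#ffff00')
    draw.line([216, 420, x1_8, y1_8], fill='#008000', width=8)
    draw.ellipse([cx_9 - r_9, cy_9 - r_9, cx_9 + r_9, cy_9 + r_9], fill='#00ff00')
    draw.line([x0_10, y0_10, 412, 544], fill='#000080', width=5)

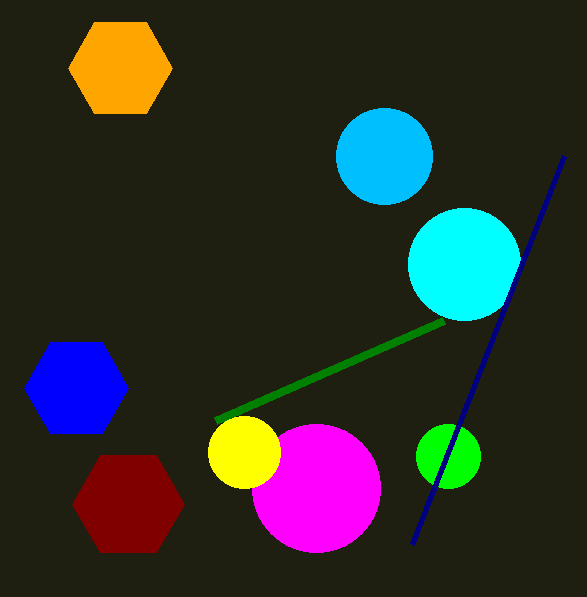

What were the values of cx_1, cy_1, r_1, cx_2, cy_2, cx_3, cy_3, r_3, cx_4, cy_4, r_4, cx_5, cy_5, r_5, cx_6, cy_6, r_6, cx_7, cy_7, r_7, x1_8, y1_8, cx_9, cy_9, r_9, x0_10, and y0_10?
cx_1 = 464
cy_1 = 264
r_1 = 56
cx_2 = 128
cy_2 = 504
cx_3 = 120
cy_3 = 68
r_3 = 52
cx_4 = 316
cy_4 = 488
r_4 = 64
cx_5 = 384
cy_5 = 156
r_5 = 48
cx_6 = 76
cy_6 = 388
r_6 = 52
cx_7 = 244
cy_7 = 452
r_7 = 36
x1_8 = 444
y1_8 = 320
cx_9 = 448
cy_9 = 456
r_9 = 32
x0_10 = 564
y0_10 = 156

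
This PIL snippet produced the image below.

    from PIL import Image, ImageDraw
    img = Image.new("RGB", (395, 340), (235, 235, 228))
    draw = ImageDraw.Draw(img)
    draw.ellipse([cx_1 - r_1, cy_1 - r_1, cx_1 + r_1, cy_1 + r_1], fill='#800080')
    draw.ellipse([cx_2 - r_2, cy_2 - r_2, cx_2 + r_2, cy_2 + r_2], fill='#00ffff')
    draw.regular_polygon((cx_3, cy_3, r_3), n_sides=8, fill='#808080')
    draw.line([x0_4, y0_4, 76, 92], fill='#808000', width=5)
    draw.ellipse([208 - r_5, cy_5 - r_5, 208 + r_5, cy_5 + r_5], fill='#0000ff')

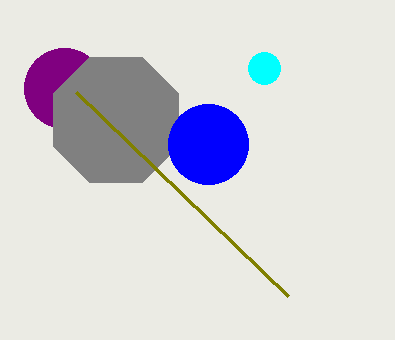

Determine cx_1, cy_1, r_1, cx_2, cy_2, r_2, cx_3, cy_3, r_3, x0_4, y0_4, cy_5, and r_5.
cx_1 = 64; cy_1 = 88; r_1 = 40; cx_2 = 264; cy_2 = 68; r_2 = 16; cx_3 = 116; cy_3 = 120; r_3 = 68; x0_4 = 288; y0_4 = 296; cy_5 = 144; r_5 = 40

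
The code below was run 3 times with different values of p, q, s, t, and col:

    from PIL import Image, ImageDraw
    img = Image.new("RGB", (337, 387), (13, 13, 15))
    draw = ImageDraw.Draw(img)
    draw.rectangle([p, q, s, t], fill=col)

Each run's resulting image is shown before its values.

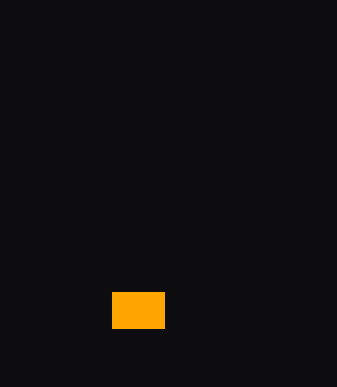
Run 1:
p = 112, q = 292, s = 164, t = 328, col = 'orange'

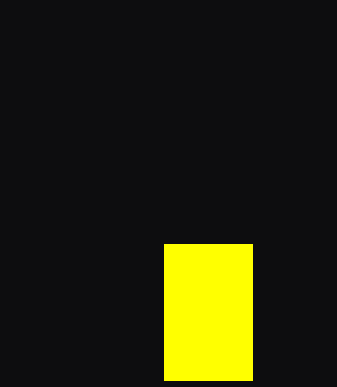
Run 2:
p = 164
q = 244
s = 252
t = 380
col = 'yellow'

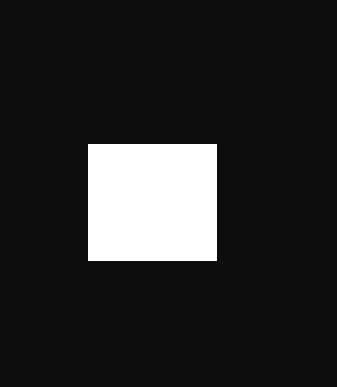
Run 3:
p = 88
q = 144
s = 216
t = 260
col = 'white'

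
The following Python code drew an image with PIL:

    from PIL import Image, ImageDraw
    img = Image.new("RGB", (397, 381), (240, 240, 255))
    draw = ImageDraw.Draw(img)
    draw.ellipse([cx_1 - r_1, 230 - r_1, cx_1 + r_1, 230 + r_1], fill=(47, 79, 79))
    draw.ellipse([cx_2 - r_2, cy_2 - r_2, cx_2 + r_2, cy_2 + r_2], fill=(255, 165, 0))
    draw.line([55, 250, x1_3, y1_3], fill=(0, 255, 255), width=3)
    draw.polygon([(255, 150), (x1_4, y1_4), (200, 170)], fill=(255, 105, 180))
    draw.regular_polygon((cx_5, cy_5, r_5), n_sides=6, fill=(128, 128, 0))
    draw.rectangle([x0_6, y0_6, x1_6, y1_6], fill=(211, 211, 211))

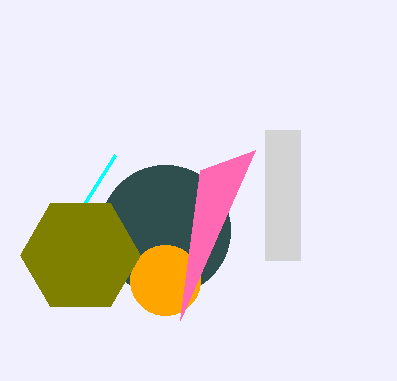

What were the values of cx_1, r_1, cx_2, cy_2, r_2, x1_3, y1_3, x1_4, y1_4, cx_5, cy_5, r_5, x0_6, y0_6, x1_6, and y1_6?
cx_1 = 165; r_1 = 65; cx_2 = 165; cy_2 = 280; r_2 = 35; x1_3 = 115; y1_3 = 155; x1_4 = 180; y1_4 = 320; cx_5 = 80; cy_5 = 255; r_5 = 60; x0_6 = 265; y0_6 = 130; x1_6 = 300; y1_6 = 260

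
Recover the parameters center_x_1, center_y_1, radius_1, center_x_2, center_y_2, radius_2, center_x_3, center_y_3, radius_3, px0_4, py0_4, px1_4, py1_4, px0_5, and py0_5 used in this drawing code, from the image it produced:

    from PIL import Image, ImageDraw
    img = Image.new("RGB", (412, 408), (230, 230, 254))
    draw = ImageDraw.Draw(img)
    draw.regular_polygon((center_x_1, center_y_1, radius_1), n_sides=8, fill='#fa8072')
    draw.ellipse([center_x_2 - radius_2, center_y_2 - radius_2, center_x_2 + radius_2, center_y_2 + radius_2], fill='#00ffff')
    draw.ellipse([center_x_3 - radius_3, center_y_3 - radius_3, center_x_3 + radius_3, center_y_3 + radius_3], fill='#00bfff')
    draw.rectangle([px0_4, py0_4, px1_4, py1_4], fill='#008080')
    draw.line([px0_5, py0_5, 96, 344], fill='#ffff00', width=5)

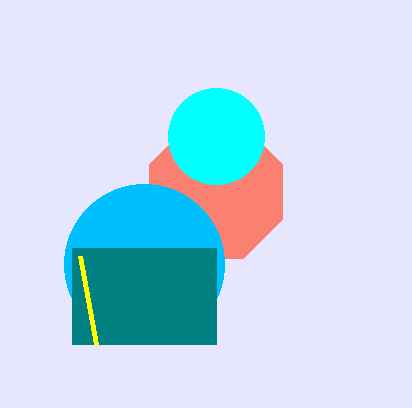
center_x_1 = 216, center_y_1 = 192, radius_1 = 72, center_x_2 = 216, center_y_2 = 136, radius_2 = 48, center_x_3 = 144, center_y_3 = 264, radius_3 = 80, px0_4 = 72, py0_4 = 248, px1_4 = 216, py1_4 = 344, px0_5 = 80, py0_5 = 256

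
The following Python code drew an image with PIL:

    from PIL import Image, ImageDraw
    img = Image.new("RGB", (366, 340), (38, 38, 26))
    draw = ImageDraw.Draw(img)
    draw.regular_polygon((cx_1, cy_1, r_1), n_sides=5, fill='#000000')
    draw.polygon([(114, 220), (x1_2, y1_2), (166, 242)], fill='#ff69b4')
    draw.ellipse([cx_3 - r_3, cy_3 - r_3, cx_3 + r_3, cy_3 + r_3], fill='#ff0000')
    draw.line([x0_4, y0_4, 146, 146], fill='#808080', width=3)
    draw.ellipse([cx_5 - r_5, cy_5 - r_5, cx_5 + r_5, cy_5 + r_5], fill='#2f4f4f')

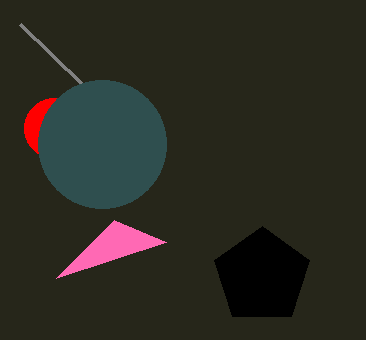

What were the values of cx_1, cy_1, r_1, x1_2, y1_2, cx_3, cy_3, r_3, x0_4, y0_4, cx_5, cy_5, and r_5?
cx_1 = 262
cy_1 = 276
r_1 = 50
x1_2 = 56
y1_2 = 278
cx_3 = 54
cy_3 = 128
r_3 = 30
x0_4 = 20
y0_4 = 24
cx_5 = 102
cy_5 = 144
r_5 = 64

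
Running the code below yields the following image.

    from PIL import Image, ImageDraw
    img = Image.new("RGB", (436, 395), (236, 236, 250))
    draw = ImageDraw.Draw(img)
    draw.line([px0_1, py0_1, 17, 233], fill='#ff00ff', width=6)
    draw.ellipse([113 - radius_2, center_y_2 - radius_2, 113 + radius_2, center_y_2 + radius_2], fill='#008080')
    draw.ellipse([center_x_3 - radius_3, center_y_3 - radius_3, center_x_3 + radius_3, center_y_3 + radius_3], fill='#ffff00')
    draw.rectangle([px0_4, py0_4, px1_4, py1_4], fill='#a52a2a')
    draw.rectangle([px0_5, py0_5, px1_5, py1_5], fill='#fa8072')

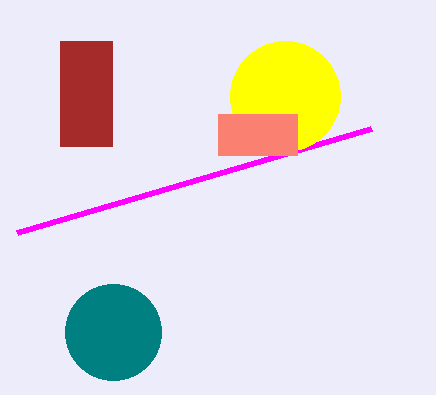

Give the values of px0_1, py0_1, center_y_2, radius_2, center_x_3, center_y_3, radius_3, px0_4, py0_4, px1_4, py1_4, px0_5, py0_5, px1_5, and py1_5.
px0_1 = 371
py0_1 = 129
center_y_2 = 332
radius_2 = 48
center_x_3 = 285
center_y_3 = 96
radius_3 = 55
px0_4 = 60
py0_4 = 41
px1_4 = 112
py1_4 = 146
px0_5 = 218
py0_5 = 114
px1_5 = 297
py1_5 = 155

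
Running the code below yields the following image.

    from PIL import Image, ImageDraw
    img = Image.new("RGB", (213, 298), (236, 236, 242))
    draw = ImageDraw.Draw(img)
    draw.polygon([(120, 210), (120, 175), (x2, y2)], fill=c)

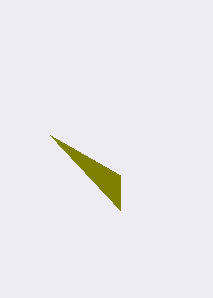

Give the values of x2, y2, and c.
x2 = 50; y2 = 135; c = 'olive'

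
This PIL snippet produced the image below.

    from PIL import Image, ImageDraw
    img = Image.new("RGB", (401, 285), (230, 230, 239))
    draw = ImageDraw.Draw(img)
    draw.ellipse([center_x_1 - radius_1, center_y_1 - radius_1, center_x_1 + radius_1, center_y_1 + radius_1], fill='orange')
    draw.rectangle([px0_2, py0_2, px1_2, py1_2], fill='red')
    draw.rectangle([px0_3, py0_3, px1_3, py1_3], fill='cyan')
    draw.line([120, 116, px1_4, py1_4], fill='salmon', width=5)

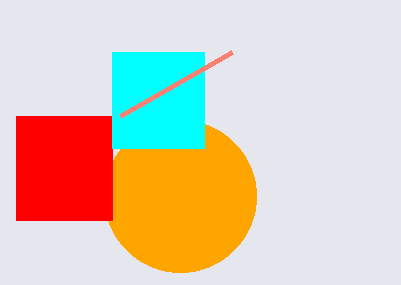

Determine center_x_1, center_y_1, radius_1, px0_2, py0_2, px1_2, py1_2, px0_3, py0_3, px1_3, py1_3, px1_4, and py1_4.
center_x_1 = 180
center_y_1 = 196
radius_1 = 76
px0_2 = 16
py0_2 = 116
px1_2 = 112
py1_2 = 220
px0_3 = 112
py0_3 = 52
px1_3 = 204
py1_3 = 148
px1_4 = 232
py1_4 = 52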